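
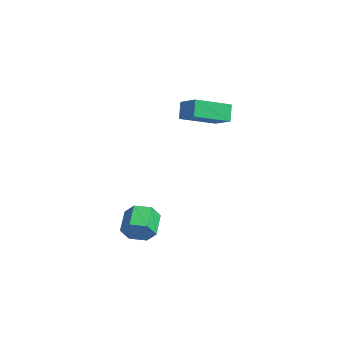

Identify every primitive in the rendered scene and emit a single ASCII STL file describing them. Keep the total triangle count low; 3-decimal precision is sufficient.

solid 
facet normal 0.714 -0.481 -0.509
outer loop
vertex 2.956 -2.436 -2.47
vertex 2.517 -3.182 -2.381
vertex 2.371 -2.67 -3.07
endloop
endfacet
facet normal 0.195 0.835 -0.515
outer loop
vertex 2.956 -2.436 -2.47
vertex 2.371 -2.67 -3.07
vertex 1.943 -1.753 -1.747
endloop
endfacet
facet normal 0.195 0.835 -0.515
outer loop
vertex 1.943 -1.753 -1.747
vertex 2.371 -2.67 -3.07
vertex 1.358 -1.987 -2.347
endloop
endfacet
facet normal -0.714 0.482 0.508
outer loop
vertex 1.943 -1.753 -1.747
vertex 1.358 -1.987 -2.347
vertex 1.503 -2.498 -1.659
endloop
endfacet
facet normal 0.714 -0.481 -0.509
outer loop
vertex 2.371 -2.67 -3.07
vertex 2.517 -3.182 -2.381
vertex 1.932 -3.416 -2.981
endloop
endfacet
facet normal -0.486 0.184 -0.854
outer loop
vertex 2.371 -2.67 -3.07
vertex 1.932 -3.416 -2.981
vertex 1.358 -1.987 -2.347
endloop
endfacet
facet normal -0.484 0.185 -0.855
outer loop
vertex 1.358 -1.987 -2.347
vertex 1.932 -3.416 -2.981
vertex 0.918 -2.732 -2.259
endloop
endfacet
facet normal -0.714 0.482 0.508
outer loop
vertex 1.358 -1.987 -2.347
vertex 0.918 -2.732 -2.259
vertex 1.503 -2.498 -1.659
endloop
endfacet
facet normal 0.714 -0.482 -0.508
outer loop
vertex 1.932 -3.416 -2.981
vertex 2.517 -3.182 -2.381
vertex 2.077 -3.927 -2.293
endloop
endfacet
facet normal -0.680 -0.650 -0.339
outer loop
vertex 1.932 -3.416 -2.981
vertex 2.077 -3.927 -2.293
vertex 0.918 -2.732 -2.259
endloop
endfacet
facet normal -0.680 -0.650 -0.339
outer loop
vertex 0.918 -2.732 -2.259
vertex 2.077 -3.927 -2.293
vertex 1.064 -3.244 -1.57
endloop
endfacet
facet normal -0.714 0.481 0.509
outer loop
vertex 0.918 -2.732 -2.259
vertex 1.064 -3.244 -1.57
vertex 1.503 -2.498 -1.659
endloop
endfacet
facet normal 0.714 -0.482 -0.508
outer loop
vertex 2.077 -3.927 -2.293
vertex 2.517 -3.182 -2.381
vertex 2.662 -3.693 -1.693
endloop
endfacet
facet normal -0.195 -0.835 0.515
outer loop
vertex 2.077 -3.927 -2.293
vertex 2.662 -3.693 -1.693
vertex 1.064 -3.244 -1.57
endloop
endfacet
facet normal -0.195 -0.835 0.515
outer loop
vertex 1.064 -3.244 -1.57
vertex 2.662 -3.693 -1.693
vertex 1.649 -3.01 -0.97
endloop
endfacet
facet normal -0.714 0.481 0.509
outer loop
vertex 1.064 -3.244 -1.57
vertex 1.649 -3.01 -0.97
vertex 1.503 -2.498 -1.659
endloop
endfacet
facet normal 0.714 -0.482 -0.508
outer loop
vertex 2.662 -3.693 -1.693
vertex 2.517 -3.182 -2.381
vertex 3.102 -2.948 -1.781
endloop
endfacet
facet normal 0.485 -0.185 0.855
outer loop
vertex 2.662 -3.693 -1.693
vertex 3.102 -2.948 -1.781
vertex 1.649 -3.01 -0.97
endloop
endfacet
facet normal 0.485 -0.183 0.855
outer loop
vertex 1.649 -3.01 -0.97
vertex 3.102 -2.948 -1.781
vertex 2.088 -2.264 -1.059
endloop
endfacet
facet normal -0.714 0.481 0.509
outer loop
vertex 1.649 -3.01 -0.97
vertex 2.088 -2.264 -1.059
vertex 1.503 -2.498 -1.659
endloop
endfacet
facet normal 0.714 -0.481 -0.509
outer loop
vertex 3.102 -2.948 -1.781
vertex 2.517 -3.182 -2.381
vertex 2.956 -2.436 -2.47
endloop
endfacet
facet normal 0.680 0.650 0.339
outer loop
vertex 3.102 -2.948 -1.781
vertex 2.956 -2.436 -2.47
vertex 2.088 -2.264 -1.059
endloop
endfacet
facet normal 0.680 0.650 0.339
outer loop
vertex 2.088 -2.264 -1.059
vertex 2.956 -2.436 -2.47
vertex 1.943 -1.753 -1.747
endloop
endfacet
facet normal -0.714 0.482 0.508
outer loop
vertex 2.088 -2.264 -1.059
vertex 1.943 -1.753 -1.747
vertex 1.503 -2.498 -1.659
endloop
endfacet
facet normal -0.424 0.266 0.866
outer loop
vertex 0.403 0.803 5.029
vertex 0.304 2.832 4.356
vertex -0.782 0.576 4.519
endloop
endfacet
facet normal 0.046 -0.948 0.315
outer loop
vertex -0.324 0.288 3.584
vertex 0.403 0.803 5.029
vertex -0.782 0.576 4.519
endloop
endfacet
facet normal -0.424 0.267 0.865
outer loop
vertex -0.782 0.576 4.519
vertex 0.304 2.832 4.356
vertex -0.881 2.605 3.845
endloop
endfacet
facet normal -0.904 -0.174 -0.390
outer loop
vertex -0.881 2.605 3.845
vertex -0.324 0.288 3.584
vertex -0.782 0.576 4.519
endloop
endfacet
facet normal 0.904 0.173 0.390
outer loop
vertex 0.403 0.803 5.029
vertex 0.762 2.544 3.421
vertex 0.304 2.832 4.356
endloop
endfacet
facet normal 0.046 -0.948 0.315
outer loop
vertex 0.861 0.515 4.095
vertex 0.403 0.803 5.029
vertex -0.324 0.288 3.584
endloop
endfacet
facet normal 0.904 0.174 0.390
outer loop
vertex 0.861 0.515 4.095
vertex 0.762 2.544 3.421
vertex 0.403 0.803 5.029
endloop
endfacet
facet normal -0.046 0.948 -0.315
outer loop
vertex 0.304 2.832 4.356
vertex 0.762 2.544 3.421
vertex -0.881 2.605 3.845
endloop
endfacet
facet normal -0.904 -0.173 -0.390
outer loop
vertex -0.423 2.317 2.911
vertex -0.324 0.288 3.584
vertex -0.881 2.605 3.845
endloop
endfacet
facet normal -0.046 0.948 -0.315
outer loop
vertex -0.881 2.605 3.845
vertex 0.762 2.544 3.421
vertex -0.423 2.317 2.911
endloop
endfacet
facet normal 0.424 -0.266 -0.865
outer loop
vertex -0.423 2.317 2.911
vertex 0.861 0.515 4.095
vertex -0.324 0.288 3.584
endloop
endfacet
facet normal 0.424 -0.267 -0.866
outer loop
vertex 0.762 2.544 3.421
vertex 0.861 0.515 4.095
vertex -0.423 2.317 2.911
endloop
endfacet

endsolid


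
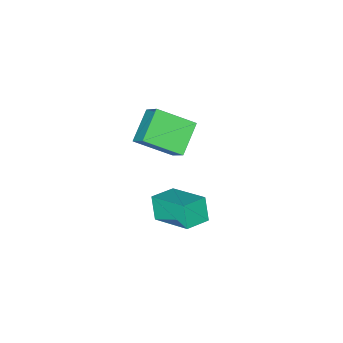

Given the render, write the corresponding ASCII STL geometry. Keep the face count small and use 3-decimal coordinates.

solid 
facet normal -0.976 0.055 -0.212
outer loop
vertex 0.381 0.459 1.533
vertex 0.297 2.431 2.434
vertex 0.653 0.979 0.418
endloop
endfacet
facet normal 0.039 -0.909 -0.415
outer loop
vertex 1.883 0.909 0.686
vertex 0.381 0.459 1.533
vertex 0.653 0.979 0.418
endloop
endfacet
facet normal -0.975 0.056 -0.213
outer loop
vertex 0.653 0.979 0.418
vertex 0.297 2.431 2.434
vertex 0.57 2.952 1.32
endloop
endfacet
facet normal 0.216 0.413 -0.884
outer loop
vertex 0.57 2.952 1.32
vertex 1.883 0.909 0.686
vertex 0.653 0.979 0.418
endloop
endfacet
facet normal -0.216 -0.413 0.885
outer loop
vertex 0.381 0.459 1.533
vertex 1.527 2.361 2.702
vertex 0.297 2.431 2.434
endloop
endfacet
facet normal 0.038 -0.909 -0.416
outer loop
vertex 1.61 0.388 1.8
vertex 0.381 0.459 1.533
vertex 1.883 0.909 0.686
endloop
endfacet
facet normal -0.216 -0.413 0.885
outer loop
vertex 1.61 0.388 1.8
vertex 1.527 2.361 2.702
vertex 0.381 0.459 1.533
endloop
endfacet
facet normal -0.039 0.909 0.416
outer loop
vertex 0.297 2.431 2.434
vertex 1.527 2.361 2.702
vertex 0.57 2.952 1.32
endloop
endfacet
facet normal 0.216 0.413 -0.885
outer loop
vertex 1.799 2.881 1.587
vertex 1.883 0.909 0.686
vertex 0.57 2.952 1.32
endloop
endfacet
facet normal -0.038 0.909 0.415
outer loop
vertex 0.57 2.952 1.32
vertex 1.527 2.361 2.702
vertex 1.799 2.881 1.587
endloop
endfacet
facet normal 0.975 -0.056 0.213
outer loop
vertex 1.799 2.881 1.587
vertex 1.61 0.388 1.8
vertex 1.883 0.909 0.686
endloop
endfacet
facet normal 0.976 -0.056 0.212
outer loop
vertex 1.527 2.361 2.702
vertex 1.61 0.388 1.8
vertex 1.799 2.881 1.587
endloop
endfacet
facet normal -0.601 0.648 -0.468
outer loop
vertex -3.676 -2.28 1.409
vertex -2.232 -1.659 0.414
vertex -3.962 -3.307 0.354
endloop
endfacet
facet normal -0.776 -0.333 0.535
outer loop
vertex -2.688 -4.681 1.346
vertex -3.676 -2.28 1.409
vertex -3.962 -3.307 0.354
endloop
endfacet
facet normal -0.601 0.648 -0.468
outer loop
vertex -3.962 -3.307 0.354
vertex -2.232 -1.659 0.414
vertex -2.518 -2.686 -0.641
endloop
endfacet
facet normal -0.190 -0.685 -0.704
outer loop
vertex -2.518 -2.686 -0.641
vertex -2.688 -4.681 1.346
vertex -3.962 -3.307 0.354
endloop
endfacet
facet normal 0.190 0.685 0.704
outer loop
vertex -3.676 -2.28 1.409
vertex -0.958 -3.033 1.406
vertex -2.232 -1.659 0.414
endloop
endfacet
facet normal -0.776 -0.333 0.535
outer loop
vertex -2.402 -3.654 2.401
vertex -3.676 -2.28 1.409
vertex -2.688 -4.681 1.346
endloop
endfacet
facet normal 0.190 0.685 0.704
outer loop
vertex -2.402 -3.654 2.401
vertex -0.958 -3.033 1.406
vertex -3.676 -2.28 1.409
endloop
endfacet
facet normal 0.776 0.333 -0.535
outer loop
vertex -2.232 -1.659 0.414
vertex -0.958 -3.033 1.406
vertex -2.518 -2.686 -0.641
endloop
endfacet
facet normal -0.190 -0.685 -0.704
outer loop
vertex -1.244 -4.06 0.351
vertex -2.688 -4.681 1.346
vertex -2.518 -2.686 -0.641
endloop
endfacet
facet normal 0.776 0.333 -0.535
outer loop
vertex -2.518 -2.686 -0.641
vertex -0.958 -3.033 1.406
vertex -1.244 -4.06 0.351
endloop
endfacet
facet normal 0.601 -0.648 0.468
outer loop
vertex -1.244 -4.06 0.351
vertex -2.402 -3.654 2.401
vertex -2.688 -4.681 1.346
endloop
endfacet
facet normal 0.601 -0.648 0.468
outer loop
vertex -0.958 -3.033 1.406
vertex -2.402 -3.654 2.401
vertex -1.244 -4.06 0.351
endloop
endfacet

endsolid


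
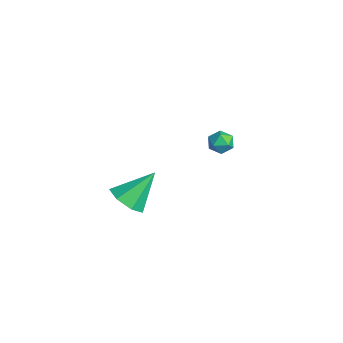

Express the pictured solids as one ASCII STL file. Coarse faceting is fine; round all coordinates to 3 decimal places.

solid 
facet normal 0.053 -0.700 -0.712
outer loop
vertex 3.657 -4.316 1.241
vertex 2.73 -4.206 1.064
vertex 3.466 -3.751 0.671
endloop
endfacet
facet normal 0.864 0.471 0.177
outer loop
vertex 3.657 -4.316 1.241
vertex 3.466 -3.751 0.671
vertex 2.63 -2.874 2.416
endloop
endfacet
facet normal 0.053 -0.700 -0.712
outer loop
vertex 3.466 -3.751 0.671
vertex 2.73 -4.206 1.064
vertex 2.72 -3.529 0.397
endloop
endfacet
facet normal 0.365 0.890 -0.273
outer loop
vertex 3.466 -3.751 0.671
vertex 2.72 -3.529 0.397
vertex 2.63 -2.874 2.416
endloop
endfacet
facet normal 0.052 -0.701 -0.712
outer loop
vertex 2.72 -3.529 0.397
vertex 2.73 -4.206 1.064
vertex 1.982 -3.816 0.626
endloop
endfacet
facet normal -0.425 0.855 -0.296
outer loop
vertex 2.72 -3.529 0.397
vertex 1.982 -3.816 0.626
vertex 2.63 -2.874 2.416
endloop
endfacet
facet normal 0.052 -0.700 -0.712
outer loop
vertex 1.982 -3.816 0.626
vertex 2.73 -4.206 1.064
vertex 1.807 -4.397 1.184
endloop
endfacet
facet normal -0.911 0.393 0.123
outer loop
vertex 1.982 -3.816 0.626
vertex 1.807 -4.397 1.184
vertex 2.63 -2.874 2.416
endloop
endfacet
facet normal 0.053 -0.701 -0.711
outer loop
vertex 1.807 -4.397 1.184
vertex 2.73 -4.206 1.064
vertex 2.327 -4.833 1.652
endloop
endfacet
facet normal -0.727 -0.149 0.670
outer loop
vertex 1.807 -4.397 1.184
vertex 2.327 -4.833 1.652
vertex 2.63 -2.874 2.416
endloop
endfacet
facet normal 0.052 -0.701 -0.711
outer loop
vertex 2.327 -4.833 1.652
vertex 2.73 -4.206 1.064
vertex 3.15 -4.797 1.677
endloop
endfacet
facet normal -0.012 -0.362 0.932
outer loop
vertex 2.327 -4.833 1.652
vertex 3.15 -4.797 1.677
vertex 2.63 -2.874 2.416
endloop
endfacet
facet normal 0.053 -0.701 -0.712
outer loop
vertex 3.15 -4.797 1.677
vertex 2.73 -4.206 1.064
vertex 3.657 -4.316 1.241
endloop
endfacet
facet normal 0.695 -0.086 0.714
outer loop
vertex 3.15 -4.797 1.677
vertex 3.657 -4.316 1.241
vertex 2.63 -2.874 2.416
endloop
endfacet
facet normal 0.023 0.996 -0.085
outer loop
vertex -1.517 2.494 -0.826
vertex -2.203 2.519 -0.718
vertex -1.765 2.555 -0.18
endloop
endfacet
facet normal 0.640 0.748 0.175
outer loop
vertex -1.517 2.494 -0.826
vertex -1.765 2.555 -0.18
vertex -1.232 2.129 -0.309
endloop
endfacet
facet normal 0.910 0.288 -0.298
outer loop
vertex -1.517 2.494 -0.826
vertex -1.232 2.129 -0.309
vertex -1.34 1.831 -0.926
endloop
endfacet
facet normal 0.460 0.251 -0.852
outer loop
vertex -1.517 2.494 -0.826
vertex -1.34 1.831 -0.926
vertex -1.94 2.071 -1.179
endloop
endfacet
facet normal -0.088 0.689 -0.720
outer loop
vertex -1.517 2.494 -0.826
vertex -1.94 2.071 -1.179
vertex -2.203 2.519 -0.718
endloop
endfacet
facet normal 0.499 0.390 0.774
outer loop
vertex -1.232 2.129 -0.309
vertex -1.765 2.555 -0.18
vertex -1.74 1.929 0.119
endloop
endfacet
facet normal -0.501 0.789 0.355
outer loop
vertex -1.765 2.555 -0.18
vertex -2.203 2.519 -0.718
vertex -2.34 2.169 -0.134
endloop
endfacet
facet normal -0.681 0.292 -0.672
outer loop
vertex -2.203 2.519 -0.718
vertex -1.94 2.071 -1.179
vertex -2.448 1.871 -0.751
endloop
endfacet
facet normal 0.208 -0.415 -0.886
outer loop
vertex -1.94 2.071 -1.179
vertex -1.34 1.831 -0.926
vertex -1.915 1.445 -0.88
endloop
endfacet
facet normal 0.935 -0.354 0.007
outer loop
vertex -1.34 1.831 -0.926
vertex -1.232 2.129 -0.309
vertex -1.477 1.481 -0.342
endloop
endfacet
facet normal -0.460 -0.251 0.852
outer loop
vertex -2.163 1.506 -0.234
vertex -1.74 1.929 0.119
vertex -2.34 2.169 -0.134
endloop
endfacet
facet normal -0.910 -0.288 0.298
outer loop
vertex -2.163 1.506 -0.234
vertex -2.34 2.169 -0.134
vertex -2.448 1.871 -0.751
endloop
endfacet
facet normal -0.640 -0.748 -0.175
outer loop
vertex -2.163 1.506 -0.234
vertex -2.448 1.871 -0.751
vertex -1.915 1.445 -0.88
endloop
endfacet
facet normal -0.023 -0.996 0.085
outer loop
vertex -2.163 1.506 -0.234
vertex -1.915 1.445 -0.88
vertex -1.477 1.481 -0.342
endloop
endfacet
facet normal 0.088 -0.689 0.720
outer loop
vertex -2.163 1.506 -0.234
vertex -1.477 1.481 -0.342
vertex -1.74 1.929 0.119
endloop
endfacet
facet normal -0.208 0.415 0.886
outer loop
vertex -2.34 2.169 -0.134
vertex -1.74 1.929 0.119
vertex -1.765 2.555 -0.18
endloop
endfacet
facet normal -0.935 0.354 -0.007
outer loop
vertex -2.448 1.871 -0.751
vertex -2.34 2.169 -0.134
vertex -2.203 2.519 -0.718
endloop
endfacet
facet normal -0.499 -0.390 -0.774
outer loop
vertex -1.915 1.445 -0.88
vertex -2.448 1.871 -0.751
vertex -1.94 2.071 -1.179
endloop
endfacet
facet normal 0.501 -0.789 -0.355
outer loop
vertex -1.477 1.481 -0.342
vertex -1.915 1.445 -0.88
vertex -1.34 1.831 -0.926
endloop
endfacet
facet normal 0.681 -0.292 0.672
outer loop
vertex -1.74 1.929 0.119
vertex -1.477 1.481 -0.342
vertex -1.232 2.129 -0.309
endloop
endfacet

endsolid


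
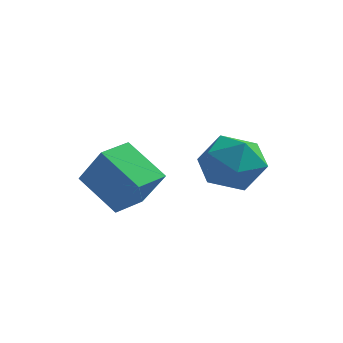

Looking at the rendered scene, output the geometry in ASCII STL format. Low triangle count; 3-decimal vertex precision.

solid 
facet normal -0.542 0.201 -0.816
outer loop
vertex -5.052 0.363 2.411
vertex -4.679 1.524 2.449
vertex -3.667 -0.049 1.389
endloop
endfacet
facet normal -0.306 -0.952 -0.031
outer loop
vertex -2.761 -0.384 2.751
vertex -5.052 0.363 2.411
vertex -3.667 -0.049 1.389
endloop
endfacet
facet normal -0.543 0.200 -0.816
outer loop
vertex -3.667 -0.049 1.389
vertex -4.679 1.524 2.449
vertex -3.294 1.112 1.426
endloop
endfacet
facet normal 0.782 -0.233 -0.578
outer loop
vertex -3.294 1.112 1.426
vertex -2.761 -0.384 2.751
vertex -3.667 -0.049 1.389
endloop
endfacet
facet normal -0.782 0.232 0.578
outer loop
vertex -5.052 0.363 2.411
vertex -3.773 1.189 3.811
vertex -4.679 1.524 2.449
endloop
endfacet
facet normal -0.306 -0.952 -0.031
outer loop
vertex -4.146 0.028 3.774
vertex -5.052 0.363 2.411
vertex -2.761 -0.384 2.751
endloop
endfacet
facet normal -0.783 0.233 0.577
outer loop
vertex -4.146 0.028 3.774
vertex -3.773 1.189 3.811
vertex -5.052 0.363 2.411
endloop
endfacet
facet normal 0.306 0.952 0.031
outer loop
vertex -4.679 1.524 2.449
vertex -3.773 1.189 3.811
vertex -3.294 1.112 1.426
endloop
endfacet
facet normal 0.783 -0.233 -0.577
outer loop
vertex -2.388 0.777 2.789
vertex -2.761 -0.384 2.751
vertex -3.294 1.112 1.426
endloop
endfacet
facet normal 0.306 0.952 0.031
outer loop
vertex -3.294 1.112 1.426
vertex -3.773 1.189 3.811
vertex -2.388 0.777 2.789
endloop
endfacet
facet normal 0.543 -0.201 0.816
outer loop
vertex -2.388 0.777 2.789
vertex -4.146 0.028 3.774
vertex -2.761 -0.384 2.751
endloop
endfacet
facet normal 0.542 -0.200 0.816
outer loop
vertex -3.773 1.189 3.811
vertex -4.146 0.028 3.774
vertex -2.388 0.777 2.789
endloop
endfacet
facet normal -0.784 -0.621 0.026
outer loop
vertex -2.52 3.678 2.316
vertex -1.85 2.81 1.78
vertex -1.877 2.895 2.996
endloop
endfacet
facet normal -0.803 -0.162 0.573
outer loop
vertex -2.52 3.678 2.316
vertex -1.877 2.895 2.996
vertex -1.906 4.079 3.291
endloop
endfacet
facet normal -0.811 0.500 0.305
outer loop
vertex -2.52 3.678 2.316
vertex -1.906 4.079 3.291
vertex -1.897 4.725 2.256
endloop
endfacet
facet normal -0.795 0.450 -0.407
outer loop
vertex -2.52 3.678 2.316
vertex -1.897 4.725 2.256
vertex -1.863 3.941 1.323
endloop
endfacet
facet normal -0.778 -0.243 -0.579
outer loop
vertex -2.52 3.678 2.316
vertex -1.863 3.941 1.323
vertex -1.85 2.81 1.78
endloop
endfacet
facet normal -0.202 -0.241 0.949
outer loop
vertex -1.906 4.079 3.291
vertex -1.877 2.895 2.996
vertex -0.857 3.459 3.357
endloop
endfacet
facet normal -0.170 -0.983 0.065
outer loop
vertex -1.877 2.895 2.996
vertex -1.85 2.81 1.78
vertex -0.823 2.675 2.424
endloop
endfacet
facet normal -0.162 -0.371 -0.914
outer loop
vertex -1.85 2.81 1.78
vertex -1.863 3.941 1.323
vertex -0.814 3.321 1.389
endloop
endfacet
facet normal -0.189 0.748 -0.636
outer loop
vertex -1.863 3.941 1.323
vertex -1.897 4.725 2.256
vertex -0.843 4.505 1.684
endloop
endfacet
facet normal -0.214 0.829 0.516
outer loop
vertex -1.897 4.725 2.256
vertex -1.906 4.079 3.291
vertex -0.87 4.59 2.9
endloop
endfacet
facet normal 0.795 -0.450 0.407
outer loop
vertex -0.2 3.722 2.364
vertex -0.857 3.459 3.357
vertex -0.823 2.675 2.424
endloop
endfacet
facet normal 0.811 -0.500 -0.305
outer loop
vertex -0.2 3.722 2.364
vertex -0.823 2.675 2.424
vertex -0.814 3.321 1.389
endloop
endfacet
facet normal 0.803 0.162 -0.573
outer loop
vertex -0.2 3.722 2.364
vertex -0.814 3.321 1.389
vertex -0.843 4.505 1.684
endloop
endfacet
facet normal 0.784 0.621 -0.026
outer loop
vertex -0.2 3.722 2.364
vertex -0.843 4.505 1.684
vertex -0.87 4.59 2.9
endloop
endfacet
facet normal 0.778 0.243 0.579
outer loop
vertex -0.2 3.722 2.364
vertex -0.87 4.59 2.9
vertex -0.857 3.459 3.357
endloop
endfacet
facet normal 0.189 -0.748 0.636
outer loop
vertex -0.823 2.675 2.424
vertex -0.857 3.459 3.357
vertex -1.877 2.895 2.996
endloop
endfacet
facet normal 0.214 -0.829 -0.516
outer loop
vertex -0.814 3.321 1.389
vertex -0.823 2.675 2.424
vertex -1.85 2.81 1.78
endloop
endfacet
facet normal 0.202 0.241 -0.949
outer loop
vertex -0.843 4.505 1.684
vertex -0.814 3.321 1.389
vertex -1.863 3.941 1.323
endloop
endfacet
facet normal 0.170 0.983 -0.065
outer loop
vertex -0.87 4.59 2.9
vertex -0.843 4.505 1.684
vertex -1.897 4.725 2.256
endloop
endfacet
facet normal 0.162 0.371 0.914
outer loop
vertex -0.857 3.459 3.357
vertex -0.87 4.59 2.9
vertex -1.906 4.079 3.291
endloop
endfacet

endsolid


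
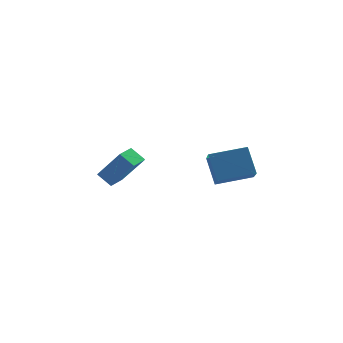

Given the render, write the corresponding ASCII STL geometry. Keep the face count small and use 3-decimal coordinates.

solid 
facet normal -0.322 0.435 0.841
outer loop
vertex 2.832 -2.705 3.251
vertex 4.598 -2.108 3.618
vertex 2.494 -1.118 2.301
endloop
endfacet
facet normal -0.930 -0.314 -0.193
outer loop
vertex 3.022 -1.832 0.922
vertex 2.832 -2.705 3.251
vertex 2.494 -1.118 2.301
endloop
endfacet
facet normal -0.322 0.435 0.841
outer loop
vertex 2.494 -1.118 2.301
vertex 4.598 -2.108 3.618
vertex 4.26 -0.522 2.668
endloop
endfacet
facet normal -0.180 0.844 -0.506
outer loop
vertex 4.26 -0.522 2.668
vertex 3.022 -1.832 0.922
vertex 2.494 -1.118 2.301
endloop
endfacet
facet normal 0.180 -0.844 0.506
outer loop
vertex 2.832 -2.705 3.251
vertex 5.126 -2.822 2.239
vertex 4.598 -2.108 3.618
endloop
endfacet
facet normal -0.929 -0.314 -0.194
outer loop
vertex 3.36 -3.418 1.872
vertex 2.832 -2.705 3.251
vertex 3.022 -1.832 0.922
endloop
endfacet
facet normal 0.180 -0.844 0.505
outer loop
vertex 3.36 -3.418 1.872
vertex 5.126 -2.822 2.239
vertex 2.832 -2.705 3.251
endloop
endfacet
facet normal 0.930 0.314 0.193
outer loop
vertex 4.598 -2.108 3.618
vertex 5.126 -2.822 2.239
vertex 4.26 -0.522 2.668
endloop
endfacet
facet normal -0.180 0.844 -0.505
outer loop
vertex 4.788 -1.235 1.289
vertex 3.022 -1.832 0.922
vertex 4.26 -0.522 2.668
endloop
endfacet
facet normal 0.930 0.314 0.194
outer loop
vertex 4.26 -0.522 2.668
vertex 5.126 -2.822 2.239
vertex 4.788 -1.235 1.289
endloop
endfacet
facet normal 0.322 -0.435 -0.841
outer loop
vertex 4.788 -1.235 1.289
vertex 3.36 -3.418 1.872
vertex 3.022 -1.832 0.922
endloop
endfacet
facet normal 0.322 -0.435 -0.841
outer loop
vertex 5.126 -2.822 2.239
vertex 3.36 -3.418 1.872
vertex 4.788 -1.235 1.289
endloop
endfacet
facet normal -0.742 0.248 0.624
outer loop
vertex -1.583 -1.658 2.509
vertex -1.235 -0.689 2.538
vertex -2.812 -1.168 0.853
endloop
endfacet
facet normal -0.338 -0.941 -0.028
outer loop
vertex -2.085 -1.411 0.242
vertex -1.583 -1.658 2.509
vertex -2.812 -1.168 0.853
endloop
endfacet
facet normal -0.742 0.248 0.624
outer loop
vertex -2.812 -1.168 0.853
vertex -1.235 -0.689 2.538
vertex -2.464 -0.199 0.882
endloop
endfacet
facet normal -0.579 0.231 -0.781
outer loop
vertex -2.464 -0.199 0.882
vertex -2.085 -1.411 0.242
vertex -2.812 -1.168 0.853
endloop
endfacet
facet normal 0.579 -0.231 0.781
outer loop
vertex -1.583 -1.658 2.509
vertex -0.508 -0.932 1.927
vertex -1.235 -0.689 2.538
endloop
endfacet
facet normal -0.338 -0.941 -0.028
outer loop
vertex -0.856 -1.901 1.898
vertex -1.583 -1.658 2.509
vertex -2.085 -1.411 0.242
endloop
endfacet
facet normal 0.579 -0.231 0.781
outer loop
vertex -0.856 -1.901 1.898
vertex -0.508 -0.932 1.927
vertex -1.583 -1.658 2.509
endloop
endfacet
facet normal 0.338 0.941 0.028
outer loop
vertex -1.235 -0.689 2.538
vertex -0.508 -0.932 1.927
vertex -2.464 -0.199 0.882
endloop
endfacet
facet normal -0.579 0.231 -0.781
outer loop
vertex -1.737 -0.442 0.271
vertex -2.085 -1.411 0.242
vertex -2.464 -0.199 0.882
endloop
endfacet
facet normal 0.338 0.941 0.028
outer loop
vertex -2.464 -0.199 0.882
vertex -0.508 -0.932 1.927
vertex -1.737 -0.442 0.271
endloop
endfacet
facet normal 0.742 -0.248 -0.624
outer loop
vertex -1.737 -0.442 0.271
vertex -0.856 -1.901 1.898
vertex -2.085 -1.411 0.242
endloop
endfacet
facet normal 0.742 -0.248 -0.624
outer loop
vertex -0.508 -0.932 1.927
vertex -0.856 -1.901 1.898
vertex -1.737 -0.442 0.271
endloop
endfacet

endsolid


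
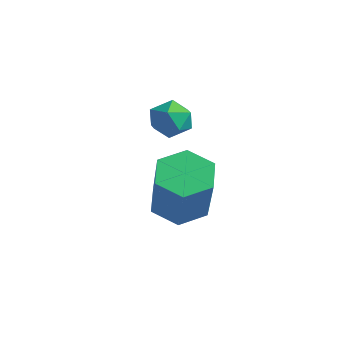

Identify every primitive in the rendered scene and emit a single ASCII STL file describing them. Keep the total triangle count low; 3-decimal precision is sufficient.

solid 
facet normal -0.493 0.284 -0.822
outer loop
vertex -0.097 -3.243 -1.837
vertex -0.672 -2.758 -1.325
vertex 0.087 -2.373 -1.647
endloop
endfacet
facet normal 0.846 -0.064 -0.529
outer loop
vertex -0.097 -3.243 -1.837
vertex 0.087 -2.373 -1.647
vertex 0.987 -3.867 -0.026
endloop
endfacet
facet normal 0.846 -0.064 -0.529
outer loop
vertex 0.987 -3.867 -0.026
vertex 0.087 -2.373 -1.647
vertex 1.171 -2.997 0.164
endloop
endfacet
facet normal 0.492 -0.284 0.823
outer loop
vertex 0.987 -3.867 -0.026
vertex 1.171 -2.997 0.164
vertex 0.412 -3.382 0.485
endloop
endfacet
facet normal -0.493 0.284 -0.823
outer loop
vertex 0.087 -2.373 -1.647
vertex -0.672 -2.758 -1.325
vertex -0.488 -1.887 -1.135
endloop
endfacet
facet normal 0.599 0.797 -0.084
outer loop
vertex 0.087 -2.373 -1.647
vertex -0.488 -1.887 -1.135
vertex 1.171 -2.997 0.164
endloop
endfacet
facet normal 0.599 0.797 -0.084
outer loop
vertex 1.171 -2.997 0.164
vertex -0.488 -1.887 -1.135
vertex 0.596 -2.511 0.675
endloop
endfacet
facet normal 0.492 -0.283 0.823
outer loop
vertex 1.171 -2.997 0.164
vertex 0.596 -2.511 0.675
vertex 0.412 -3.382 0.485
endloop
endfacet
facet normal -0.492 0.284 -0.823
outer loop
vertex -0.488 -1.887 -1.135
vertex -0.672 -2.758 -1.325
vertex -1.247 -2.273 -0.814
endloop
endfacet
facet normal -0.249 0.860 0.446
outer loop
vertex -0.488 -1.887 -1.135
vertex -1.247 -2.273 -0.814
vertex 0.596 -2.511 0.675
endloop
endfacet
facet normal -0.249 0.860 0.445
outer loop
vertex 0.596 -2.511 0.675
vertex -1.247 -2.273 -0.814
vertex -0.163 -2.897 0.997
endloop
endfacet
facet normal 0.493 -0.284 0.822
outer loop
vertex 0.596 -2.511 0.675
vertex -0.163 -2.897 0.997
vertex 0.412 -3.382 0.485
endloop
endfacet
facet normal -0.492 0.284 -0.823
outer loop
vertex -1.247 -2.273 -0.814
vertex -0.672 -2.758 -1.325
vertex -1.431 -3.143 -1.004
endloop
endfacet
facet normal -0.846 0.064 0.529
outer loop
vertex -1.247 -2.273 -0.814
vertex -1.431 -3.143 -1.004
vertex -0.163 -2.897 0.997
endloop
endfacet
facet normal -0.846 0.064 0.529
outer loop
vertex -0.163 -2.897 0.997
vertex -1.431 -3.143 -1.004
vertex -0.347 -3.767 0.807
endloop
endfacet
facet normal 0.493 -0.284 0.822
outer loop
vertex -0.163 -2.897 0.997
vertex -0.347 -3.767 0.807
vertex 0.412 -3.382 0.485
endloop
endfacet
facet normal -0.492 0.283 -0.823
outer loop
vertex -1.431 -3.143 -1.004
vertex -0.672 -2.758 -1.325
vertex -0.856 -3.629 -1.515
endloop
endfacet
facet normal -0.599 -0.797 0.084
outer loop
vertex -1.431 -3.143 -1.004
vertex -0.856 -3.629 -1.515
vertex -0.347 -3.767 0.807
endloop
endfacet
facet normal -0.599 -0.797 0.084
outer loop
vertex -0.347 -3.767 0.807
vertex -0.856 -3.629 -1.515
vertex 0.228 -4.253 0.295
endloop
endfacet
facet normal 0.493 -0.284 0.823
outer loop
vertex -0.347 -3.767 0.807
vertex 0.228 -4.253 0.295
vertex 0.412 -3.382 0.485
endloop
endfacet
facet normal -0.493 0.284 -0.822
outer loop
vertex -0.856 -3.629 -1.515
vertex -0.672 -2.758 -1.325
vertex -0.097 -3.243 -1.837
endloop
endfacet
facet normal 0.249 -0.860 -0.445
outer loop
vertex -0.856 -3.629 -1.515
vertex -0.097 -3.243 -1.837
vertex 0.228 -4.253 0.295
endloop
endfacet
facet normal 0.249 -0.860 -0.445
outer loop
vertex 0.228 -4.253 0.295
vertex -0.097 -3.243 -1.837
vertex 0.987 -3.867 -0.026
endloop
endfacet
facet normal 0.492 -0.284 0.823
outer loop
vertex 0.228 -4.253 0.295
vertex 0.987 -3.867 -0.026
vertex 0.412 -3.382 0.485
endloop
endfacet
facet normal -0.668 0.733 -0.127
outer loop
vertex -3.213 -1.12 0.21
vertex -3.54 -1.306 0.855
vertex -2.988 -0.804 0.848
endloop
endfacet
facet normal -0.045 0.901 -0.431
outer loop
vertex -3.213 -1.12 0.21
vertex -2.988 -0.804 0.848
vertex -2.485 -1.021 0.341
endloop
endfacet
facet normal 0.110 0.396 -0.912
outer loop
vertex -3.213 -1.12 0.21
vertex -2.485 -1.021 0.341
vertex -2.726 -1.658 0.035
endloop
endfacet
facet normal -0.418 -0.084 -0.904
outer loop
vertex -3.213 -1.12 0.21
vertex -2.726 -1.658 0.035
vertex -3.378 -1.834 0.353
endloop
endfacet
facet normal -0.899 0.124 -0.420
outer loop
vertex -3.213 -1.12 0.21
vertex -3.378 -1.834 0.353
vertex -3.54 -1.306 0.855
endloop
endfacet
facet normal 0.458 0.886 0.075
outer loop
vertex -2.485 -1.021 0.341
vertex -2.988 -0.804 0.848
vertex -2.362 -1.146 1.067
endloop
endfacet
facet normal -0.551 0.614 0.565
outer loop
vertex -2.988 -0.804 0.848
vertex -3.54 -1.306 0.855
vertex -3.014 -1.322 1.385
endloop
endfacet
facet normal -0.924 -0.371 0.093
outer loop
vertex -3.54 -1.306 0.855
vertex -3.378 -1.834 0.353
vertex -3.255 -1.959 1.079
endloop
endfacet
facet normal -0.146 -0.709 -0.691
outer loop
vertex -3.378 -1.834 0.353
vertex -2.726 -1.658 0.035
vertex -2.752 -2.176 0.572
endloop
endfacet
facet normal 0.709 0.069 -0.702
outer loop
vertex -2.726 -1.658 0.035
vertex -2.485 -1.021 0.341
vertex -2.2 -1.674 0.565
endloop
endfacet
facet normal 0.418 0.084 0.904
outer loop
vertex -2.527 -1.86 1.21
vertex -2.362 -1.146 1.067
vertex -3.014 -1.322 1.385
endloop
endfacet
facet normal -0.110 -0.396 0.912
outer loop
vertex -2.527 -1.86 1.21
vertex -3.014 -1.322 1.385
vertex -3.255 -1.959 1.079
endloop
endfacet
facet normal 0.045 -0.901 0.431
outer loop
vertex -2.527 -1.86 1.21
vertex -3.255 -1.959 1.079
vertex -2.752 -2.176 0.572
endloop
endfacet
facet normal 0.668 -0.733 0.127
outer loop
vertex -2.527 -1.86 1.21
vertex -2.752 -2.176 0.572
vertex -2.2 -1.674 0.565
endloop
endfacet
facet normal 0.899 -0.124 0.420
outer loop
vertex -2.527 -1.86 1.21
vertex -2.2 -1.674 0.565
vertex -2.362 -1.146 1.067
endloop
endfacet
facet normal 0.146 0.709 0.691
outer loop
vertex -3.014 -1.322 1.385
vertex -2.362 -1.146 1.067
vertex -2.988 -0.804 0.848
endloop
endfacet
facet normal -0.709 -0.069 0.702
outer loop
vertex -3.255 -1.959 1.079
vertex -3.014 -1.322 1.385
vertex -3.54 -1.306 0.855
endloop
endfacet
facet normal -0.458 -0.886 -0.075
outer loop
vertex -2.752 -2.176 0.572
vertex -3.255 -1.959 1.079
vertex -3.378 -1.834 0.353
endloop
endfacet
facet normal 0.551 -0.614 -0.565
outer loop
vertex -2.2 -1.674 0.565
vertex -2.752 -2.176 0.572
vertex -2.726 -1.658 0.035
endloop
endfacet
facet normal 0.924 0.371 -0.093
outer loop
vertex -2.362 -1.146 1.067
vertex -2.2 -1.674 0.565
vertex -2.485 -1.021 0.341
endloop
endfacet

endsolid


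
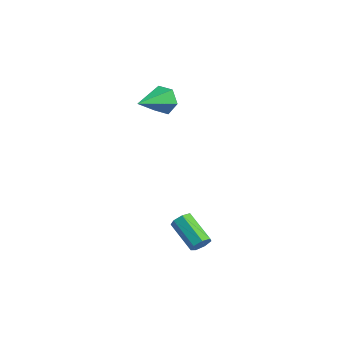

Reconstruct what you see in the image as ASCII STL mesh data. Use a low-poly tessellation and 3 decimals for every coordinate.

solid 
facet normal 0.873 0.067 -0.484
outer loop
vertex 5.054 -0.352 -2.878
vertex 4.777 -0.232 -3.361
vertex 4.97 0.128 -2.963
endloop
endfacet
facet normal 0.459 0.232 0.858
outer loop
vertex 5.054 -0.352 -2.878
vertex 4.97 0.128 -2.963
vertex 3.501 -0.469 -2.016
endloop
endfacet
facet normal 0.459 0.232 0.858
outer loop
vertex 3.501 -0.469 -2.016
vertex 4.97 0.128 -2.963
vertex 3.417 0.011 -2.101
endloop
endfacet
facet normal -0.872 -0.067 0.485
outer loop
vertex 3.501 -0.469 -2.016
vertex 3.417 0.011 -2.101
vertex 3.223 -0.348 -2.499
endloop
endfacet
facet normal 0.873 0.066 -0.483
outer loop
vertex 4.97 0.128 -2.963
vertex 4.777 -0.232 -3.361
vertex 4.741 0.337 -3.348
endloop
endfacet
facet normal 0.154 0.904 0.399
outer loop
vertex 4.97 0.128 -2.963
vertex 4.741 0.337 -3.348
vertex 3.417 0.011 -2.101
endloop
endfacet
facet normal 0.154 0.903 0.400
outer loop
vertex 3.417 0.011 -2.101
vertex 4.741 0.337 -3.348
vertex 3.188 0.221 -2.487
endloop
endfacet
facet normal -0.873 -0.064 0.483
outer loop
vertex 3.417 0.011 -2.101
vertex 3.188 0.221 -2.487
vertex 3.223 -0.348 -2.499
endloop
endfacet
facet normal 0.872 0.066 -0.485
outer loop
vertex 4.741 0.337 -3.348
vertex 4.777 -0.232 -3.361
vertex 4.538 0.118 -3.743
endloop
endfacet
facet normal -0.266 0.895 -0.359
outer loop
vertex 4.741 0.337 -3.348
vertex 4.538 0.118 -3.743
vertex 3.188 0.221 -2.487
endloop
endfacet
facet normal -0.266 0.894 -0.360
outer loop
vertex 3.188 0.221 -2.487
vertex 4.538 0.118 -3.743
vertex 2.985 0.002 -2.881
endloop
endfacet
facet normal -0.872 -0.064 0.485
outer loop
vertex 3.188 0.221 -2.487
vertex 2.985 0.002 -2.881
vertex 3.223 -0.348 -2.499
endloop
endfacet
facet normal 0.872 0.066 -0.485
outer loop
vertex 4.538 0.118 -3.743
vertex 4.777 -0.232 -3.361
vertex 4.515 -0.364 -3.85
endloop
endfacet
facet normal -0.486 0.211 -0.848
outer loop
vertex 4.538 0.118 -3.743
vertex 4.515 -0.364 -3.85
vertex 2.985 0.002 -2.881
endloop
endfacet
facet normal -0.486 0.211 -0.848
outer loop
vertex 2.985 0.002 -2.881
vertex 4.515 -0.364 -3.85
vertex 2.962 -0.481 -2.988
endloop
endfacet
facet normal -0.873 -0.066 0.484
outer loop
vertex 2.985 0.002 -2.881
vertex 2.962 -0.481 -2.988
vertex 3.223 -0.348 -2.499
endloop
endfacet
facet normal 0.872 0.066 -0.485
outer loop
vertex 4.515 -0.364 -3.85
vertex 4.777 -0.232 -3.361
vertex 4.689 -0.747 -3.589
endloop
endfacet
facet normal -0.340 -0.630 -0.698
outer loop
vertex 4.515 -0.364 -3.85
vertex 4.689 -0.747 -3.589
vertex 2.962 -0.481 -2.988
endloop
endfacet
facet normal -0.340 -0.631 -0.697
outer loop
vertex 2.962 -0.481 -2.988
vertex 4.689 -0.747 -3.589
vertex 3.136 -0.863 -2.727
endloop
endfacet
facet normal -0.873 -0.067 0.484
outer loop
vertex 2.962 -0.481 -2.988
vertex 3.136 -0.863 -2.727
vertex 3.223 -0.348 -2.499
endloop
endfacet
facet normal 0.873 0.065 -0.483
outer loop
vertex 4.689 -0.747 -3.589
vertex 4.777 -0.232 -3.361
vertex 4.928 -0.742 -3.156
endloop
endfacet
facet normal 0.062 -0.998 -0.023
outer loop
vertex 4.689 -0.747 -3.589
vertex 4.928 -0.742 -3.156
vertex 3.136 -0.863 -2.727
endloop
endfacet
facet normal 0.062 -0.998 -0.023
outer loop
vertex 3.136 -0.863 -2.727
vertex 4.928 -0.742 -3.156
vertex 3.375 -0.858 -2.294
endloop
endfacet
facet normal -0.873 -0.066 0.483
outer loop
vertex 3.136 -0.863 -2.727
vertex 3.375 -0.858 -2.294
vertex 3.223 -0.348 -2.499
endloop
endfacet
facet normal 0.872 0.064 -0.485
outer loop
vertex 4.928 -0.742 -3.156
vertex 4.777 -0.232 -3.361
vertex 5.054 -0.352 -2.878
endloop
endfacet
facet normal 0.418 -0.613 0.671
outer loop
vertex 4.928 -0.742 -3.156
vertex 5.054 -0.352 -2.878
vertex 3.375 -0.858 -2.294
endloop
endfacet
facet normal 0.418 -0.614 0.670
outer loop
vertex 3.375 -0.858 -2.294
vertex 5.054 -0.352 -2.878
vertex 3.501 -0.469 -2.016
endloop
endfacet
facet normal -0.872 -0.065 0.486
outer loop
vertex 3.375 -0.858 -2.294
vertex 3.501 -0.469 -2.016
vertex 3.223 -0.348 -2.499
endloop
endfacet
facet normal -0.268 0.914 -0.304
outer loop
vertex -1.72 2.263 2.897
vertex -2.009 1.922 2.127
vertex -2.563 1.99 2.82
endloop
endfacet
facet normal -0.061 -0.093 0.994
outer loop
vertex -1.72 2.263 2.897
vertex -2.563 1.99 2.82
vertex -1.491 0.158 2.713
endloop
endfacet
facet normal -0.268 0.914 -0.304
outer loop
vertex -2.563 1.99 2.82
vertex -2.009 1.922 2.127
vertex -2.853 1.649 2.051
endloop
endfacet
facet normal -0.742 -0.463 0.485
outer loop
vertex -2.563 1.99 2.82
vertex -2.853 1.649 2.051
vertex -1.491 0.158 2.713
endloop
endfacet
facet normal -0.268 0.914 -0.303
outer loop
vertex -2.853 1.649 2.051
vertex -2.009 1.922 2.127
vertex -2.298 1.582 1.358
endloop
endfacet
facet normal -0.582 -0.709 -0.398
outer loop
vertex -2.853 1.649 2.051
vertex -2.298 1.582 1.358
vertex -1.491 0.158 2.713
endloop
endfacet
facet normal -0.269 0.914 -0.303
outer loop
vertex -2.298 1.582 1.358
vertex -2.009 1.922 2.127
vertex -1.455 1.855 1.434
endloop
endfacet
facet normal 0.259 -0.585 -0.769
outer loop
vertex -2.298 1.582 1.358
vertex -1.455 1.855 1.434
vertex -1.491 0.158 2.713
endloop
endfacet
facet normal -0.268 0.915 -0.303
outer loop
vertex -1.455 1.855 1.434
vertex -2.009 1.922 2.127
vertex -1.165 2.195 2.204
endloop
endfacet
facet normal 0.941 -0.215 -0.259
outer loop
vertex -1.455 1.855 1.434
vertex -1.165 2.195 2.204
vertex -1.491 0.158 2.713
endloop
endfacet
facet normal -0.268 0.914 -0.304
outer loop
vertex -1.165 2.195 2.204
vertex -2.009 1.922 2.127
vertex -1.72 2.263 2.897
endloop
endfacet
facet normal 0.782 0.031 0.623
outer loop
vertex -1.165 2.195 2.204
vertex -1.72 2.263 2.897
vertex -1.491 0.158 2.713
endloop
endfacet

endsolid


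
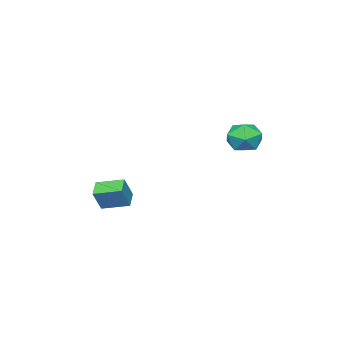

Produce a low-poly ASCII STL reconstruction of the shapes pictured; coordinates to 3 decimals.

solid 
facet normal -0.752 0.586 0.303
outer loop
vertex -1.427 3.905 3.185
vertex -1.337 3.532 4.13
vertex -0.805 4.357 3.855
endloop
endfacet
facet normal -0.393 0.889 -0.235
outer loop
vertex -1.427 3.905 3.185
vertex -0.805 4.357 3.855
vertex -0.508 4.233 2.887
endloop
endfacet
facet normal -0.416 0.445 -0.793
outer loop
vertex -1.427 3.905 3.185
vertex -0.508 4.233 2.887
vertex -0.857 3.331 2.564
endloop
endfacet
facet normal -0.788 -0.133 -0.601
outer loop
vertex -1.427 3.905 3.185
vertex -0.857 3.331 2.564
vertex -1.369 2.897 3.332
endloop
endfacet
facet normal -0.996 -0.046 0.077
outer loop
vertex -1.427 3.905 3.185
vertex -1.369 2.897 3.332
vertex -1.337 3.532 4.13
endloop
endfacet
facet normal 0.288 0.957 -0.034
outer loop
vertex -0.508 4.233 2.887
vertex -0.805 4.357 3.855
vertex 0.149 4.063 3.648
endloop
endfacet
facet normal -0.292 0.466 0.835
outer loop
vertex -0.805 4.357 3.855
vertex -1.337 3.532 4.13
vertex -0.363 3.629 4.416
endloop
endfacet
facet normal -0.687 -0.555 0.469
outer loop
vertex -1.337 3.532 4.13
vertex -1.369 2.897 3.332
vertex -0.712 2.727 4.093
endloop
endfacet
facet normal -0.350 -0.696 -0.627
outer loop
vertex -1.369 2.897 3.332
vertex -0.857 3.331 2.564
vertex -0.415 2.603 3.125
endloop
endfacet
facet normal 0.252 0.239 -0.938
outer loop
vertex -0.857 3.331 2.564
vertex -0.508 4.233 2.887
vertex 0.117 3.428 2.85
endloop
endfacet
facet normal 0.788 0.133 0.601
outer loop
vertex 0.207 3.055 3.795
vertex 0.149 4.063 3.648
vertex -0.363 3.629 4.416
endloop
endfacet
facet normal 0.416 -0.445 0.793
outer loop
vertex 0.207 3.055 3.795
vertex -0.363 3.629 4.416
vertex -0.712 2.727 4.093
endloop
endfacet
facet normal 0.393 -0.889 0.235
outer loop
vertex 0.207 3.055 3.795
vertex -0.712 2.727 4.093
vertex -0.415 2.603 3.125
endloop
endfacet
facet normal 0.752 -0.586 -0.303
outer loop
vertex 0.207 3.055 3.795
vertex -0.415 2.603 3.125
vertex 0.117 3.428 2.85
endloop
endfacet
facet normal 0.996 0.046 -0.077
outer loop
vertex 0.207 3.055 3.795
vertex 0.117 3.428 2.85
vertex 0.149 4.063 3.648
endloop
endfacet
facet normal 0.350 0.696 0.627
outer loop
vertex -0.363 3.629 4.416
vertex 0.149 4.063 3.648
vertex -0.805 4.357 3.855
endloop
endfacet
facet normal -0.252 -0.239 0.938
outer loop
vertex -0.712 2.727 4.093
vertex -0.363 3.629 4.416
vertex -1.337 3.532 4.13
endloop
endfacet
facet normal -0.288 -0.957 0.034
outer loop
vertex -0.415 2.603 3.125
vertex -0.712 2.727 4.093
vertex -1.369 2.897 3.332
endloop
endfacet
facet normal 0.292 -0.466 -0.835
outer loop
vertex 0.117 3.428 2.85
vertex -0.415 2.603 3.125
vertex -0.857 3.331 2.564
endloop
endfacet
facet normal 0.687 0.555 -0.469
outer loop
vertex 0.149 4.063 3.648
vertex 0.117 3.428 2.85
vertex -0.508 4.233 2.887
endloop
endfacet
facet normal -0.786 -0.449 0.426
outer loop
vertex 1.763 -3.698 -0.357
vertex 1.178 -2.367 -0.032
vertex 1.122 -3.692 -1.534
endloop
endfacet
facet normal 0.394 -0.893 -0.219
outer loop
vertex 1.922 -3.233 -1.968
vertex 1.763 -3.698 -0.357
vertex 1.122 -3.692 -1.534
endloop
endfacet
facet normal -0.785 -0.450 0.426
outer loop
vertex 1.122 -3.692 -1.534
vertex 1.178 -2.367 -0.032
vertex 0.536 -2.361 -1.208
endloop
endfacet
facet normal -0.479 0.004 -0.878
outer loop
vertex 0.536 -2.361 -1.208
vertex 1.922 -3.233 -1.968
vertex 1.122 -3.692 -1.534
endloop
endfacet
facet normal 0.479 -0.004 0.878
outer loop
vertex 1.763 -3.698 -0.357
vertex 1.978 -1.908 -0.466
vertex 1.178 -2.367 -0.032
endloop
endfacet
facet normal 0.393 -0.893 -0.219
outer loop
vertex 2.564 -3.239 -0.792
vertex 1.763 -3.698 -0.357
vertex 1.922 -3.233 -1.968
endloop
endfacet
facet normal 0.479 -0.004 0.878
outer loop
vertex 2.564 -3.239 -0.792
vertex 1.978 -1.908 -0.466
vertex 1.763 -3.698 -0.357
endloop
endfacet
facet normal -0.393 0.893 0.219
outer loop
vertex 1.178 -2.367 -0.032
vertex 1.978 -1.908 -0.466
vertex 0.536 -2.361 -1.208
endloop
endfacet
facet normal -0.479 0.004 -0.878
outer loop
vertex 1.337 -1.902 -1.643
vertex 1.922 -3.233 -1.968
vertex 0.536 -2.361 -1.208
endloop
endfacet
facet normal -0.393 0.893 0.219
outer loop
vertex 0.536 -2.361 -1.208
vertex 1.978 -1.908 -0.466
vertex 1.337 -1.902 -1.643
endloop
endfacet
facet normal 0.785 0.449 -0.426
outer loop
vertex 1.337 -1.902 -1.643
vertex 2.564 -3.239 -0.792
vertex 1.922 -3.233 -1.968
endloop
endfacet
facet normal 0.785 0.450 -0.425
outer loop
vertex 1.978 -1.908 -0.466
vertex 2.564 -3.239 -0.792
vertex 1.337 -1.902 -1.643
endloop
endfacet

endsolid


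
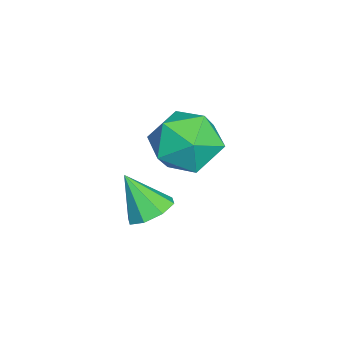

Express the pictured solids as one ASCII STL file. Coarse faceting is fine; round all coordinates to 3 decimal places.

solid 
facet normal 0.187 0.525 -0.831
outer loop
vertex 0.178 1.2 0.279
vertex -0.359 0.796 -0.097
vertex -0.356 1.447 0.315
endloop
endfacet
facet normal 0.264 0.447 0.855
outer loop
vertex 0.178 1.2 0.279
vertex -0.356 1.447 0.315
vertex -0.641 0.004 1.157
endloop
endfacet
facet normal 0.186 0.525 -0.831
outer loop
vertex -0.356 1.447 0.315
vertex -0.359 0.796 -0.097
vertex -0.892 1.313 0.11
endloop
endfacet
facet normal -0.415 0.518 0.748
outer loop
vertex -0.356 1.447 0.315
vertex -0.892 1.313 0.11
vertex -0.641 0.004 1.157
endloop
endfacet
facet normal 0.186 0.524 -0.831
outer loop
vertex -0.892 1.313 0.11
vertex -0.359 0.796 -0.097
vertex -1.116 0.876 -0.216
endloop
endfacet
facet normal -0.899 0.155 0.410
outer loop
vertex -0.892 1.313 0.11
vertex -1.116 0.876 -0.216
vertex -0.641 0.004 1.157
endloop
endfacet
facet normal 0.186 0.526 -0.830
outer loop
vertex -1.116 0.876 -0.216
vertex -0.359 0.796 -0.097
vertex -0.897 0.393 -0.473
endloop
endfacet
facet normal -0.902 -0.430 0.039
outer loop
vertex -1.116 0.876 -0.216
vertex -0.897 0.393 -0.473
vertex -0.641 0.004 1.157
endloop
endfacet
facet normal 0.187 0.525 -0.830
outer loop
vertex -0.897 0.393 -0.473
vertex -0.359 0.796 -0.097
vertex -0.363 0.146 -0.509
endloop
endfacet
facet normal -0.423 -0.894 -0.147
outer loop
vertex -0.897 0.393 -0.473
vertex -0.363 0.146 -0.509
vertex -0.641 0.004 1.157
endloop
endfacet
facet normal 0.186 0.525 -0.830
outer loop
vertex -0.363 0.146 -0.509
vertex -0.359 0.796 -0.097
vertex 0.173 0.28 -0.304
endloop
endfacet
facet normal 0.257 -0.966 -0.040
outer loop
vertex -0.363 0.146 -0.509
vertex 0.173 0.28 -0.304
vertex -0.641 0.004 1.157
endloop
endfacet
facet normal 0.187 0.525 -0.830
outer loop
vertex 0.173 0.28 -0.304
vertex -0.359 0.796 -0.097
vertex 0.397 0.717 0.023
endloop
endfacet
facet normal 0.740 -0.603 0.298
outer loop
vertex 0.173 0.28 -0.304
vertex 0.397 0.717 0.023
vertex -0.641 0.004 1.157
endloop
endfacet
facet normal 0.187 0.525 -0.830
outer loop
vertex 0.397 0.717 0.023
vertex -0.359 0.796 -0.097
vertex 0.178 1.2 0.279
endloop
endfacet
facet normal 0.743 -0.018 0.669
outer loop
vertex 0.397 0.717 0.023
vertex 0.178 1.2 0.279
vertex -0.641 0.004 1.157
endloop
endfacet
facet normal 0.340 0.718 0.608
outer loop
vertex -3.227 2.533 0.663
vertex -3.612 1.875 1.655
vertex -2.457 1.709 1.205
endloop
endfacet
facet normal 0.727 0.686 0.010
outer loop
vertex -3.227 2.533 0.663
vertex -2.457 1.709 1.205
vertex -2.513 1.786 -0.043
endloop
endfacet
facet normal 0.287 0.788 -0.544
outer loop
vertex -3.227 2.533 0.663
vertex -2.513 1.786 -0.043
vertex -3.704 1.998 -0.363
endloop
endfacet
facet normal -0.372 0.883 -0.288
outer loop
vertex -3.227 2.533 0.663
vertex -3.704 1.998 -0.363
vertex -4.383 2.054 0.686
endloop
endfacet
facet normal -0.339 0.839 0.425
outer loop
vertex -3.227 2.533 0.663
vertex -4.383 2.054 0.686
vertex -3.612 1.875 1.655
endloop
endfacet
facet normal 0.999 0.029 -0.043
outer loop
vertex -2.513 1.786 -0.043
vertex -2.457 1.709 1.205
vertex -2.457 0.666 0.514
endloop
endfacet
facet normal 0.372 0.080 0.925
outer loop
vertex -2.457 1.709 1.205
vertex -3.612 1.875 1.655
vertex -3.136 0.722 1.563
endloop
endfacet
facet normal -0.726 0.277 0.629
outer loop
vertex -3.612 1.875 1.655
vertex -4.383 2.054 0.686
vertex -4.327 0.934 1.243
endloop
endfacet
facet normal -0.779 0.346 -0.523
outer loop
vertex -4.383 2.054 0.686
vertex -3.704 1.998 -0.363
vertex -4.383 1.011 -0.005
endloop
endfacet
facet normal 0.287 0.193 -0.938
outer loop
vertex -3.704 1.998 -0.363
vertex -2.513 1.786 -0.043
vertex -3.228 0.845 -0.455
endloop
endfacet
facet normal 0.372 -0.883 0.288
outer loop
vertex -3.613 0.187 0.537
vertex -2.457 0.666 0.514
vertex -3.136 0.722 1.563
endloop
endfacet
facet normal -0.287 -0.788 0.544
outer loop
vertex -3.613 0.187 0.537
vertex -3.136 0.722 1.563
vertex -4.327 0.934 1.243
endloop
endfacet
facet normal -0.727 -0.686 -0.010
outer loop
vertex -3.613 0.187 0.537
vertex -4.327 0.934 1.243
vertex -4.383 1.011 -0.005
endloop
endfacet
facet normal -0.340 -0.718 -0.608
outer loop
vertex -3.613 0.187 0.537
vertex -4.383 1.011 -0.005
vertex -3.228 0.845 -0.455
endloop
endfacet
facet normal 0.339 -0.839 -0.425
outer loop
vertex -3.613 0.187 0.537
vertex -3.228 0.845 -0.455
vertex -2.457 0.666 0.514
endloop
endfacet
facet normal 0.779 -0.346 0.523
outer loop
vertex -3.136 0.722 1.563
vertex -2.457 0.666 0.514
vertex -2.457 1.709 1.205
endloop
endfacet
facet normal -0.287 -0.193 0.938
outer loop
vertex -4.327 0.934 1.243
vertex -3.136 0.722 1.563
vertex -3.612 1.875 1.655
endloop
endfacet
facet normal -0.999 -0.029 0.043
outer loop
vertex -4.383 1.011 -0.005
vertex -4.327 0.934 1.243
vertex -4.383 2.054 0.686
endloop
endfacet
facet normal -0.372 -0.080 -0.925
outer loop
vertex -3.228 0.845 -0.455
vertex -4.383 1.011 -0.005
vertex -3.704 1.998 -0.363
endloop
endfacet
facet normal 0.726 -0.277 -0.629
outer loop
vertex -2.457 0.666 0.514
vertex -3.228 0.845 -0.455
vertex -2.513 1.786 -0.043
endloop
endfacet

endsolid


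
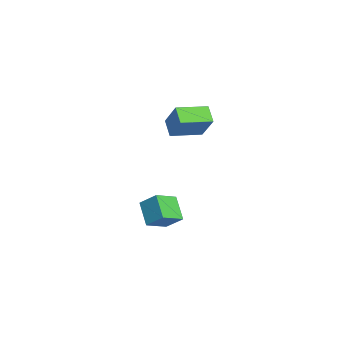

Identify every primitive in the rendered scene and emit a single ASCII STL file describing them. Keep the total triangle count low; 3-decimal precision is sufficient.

solid 
facet normal -0.611 0.710 -0.350
outer loop
vertex -4.561 -0.282 -3.69
vertex -3.922 0.719 -2.774
vertex -3.326 0.132 -5.004
endloop
endfacet
facet normal -0.426 -0.668 -0.611
outer loop
vertex -2.318 -1.039 -4.426
vertex -4.561 -0.282 -3.69
vertex -3.326 0.132 -5.004
endloop
endfacet
facet normal -0.612 0.710 -0.350
outer loop
vertex -3.326 0.132 -5.004
vertex -3.922 0.719 -2.774
vertex -2.688 1.134 -4.088
endloop
endfacet
facet normal 0.668 0.224 -0.710
outer loop
vertex -2.688 1.134 -4.088
vertex -2.318 -1.039 -4.426
vertex -3.326 0.132 -5.004
endloop
endfacet
facet normal -0.667 -0.224 0.710
outer loop
vertex -4.561 -0.282 -3.69
vertex -2.914 -0.452 -2.196
vertex -3.922 0.719 -2.774
endloop
endfacet
facet normal -0.426 -0.668 -0.611
outer loop
vertex -3.552 -1.454 -3.112
vertex -4.561 -0.282 -3.69
vertex -2.318 -1.039 -4.426
endloop
endfacet
facet normal -0.667 -0.224 0.710
outer loop
vertex -3.552 -1.454 -3.112
vertex -2.914 -0.452 -2.196
vertex -4.561 -0.282 -3.69
endloop
endfacet
facet normal 0.426 0.668 0.611
outer loop
vertex -3.922 0.719 -2.774
vertex -2.914 -0.452 -2.196
vertex -2.688 1.134 -4.088
endloop
endfacet
facet normal 0.667 0.224 -0.710
outer loop
vertex -1.679 -0.038 -3.51
vertex -2.318 -1.039 -4.426
vertex -2.688 1.134 -4.088
endloop
endfacet
facet normal 0.426 0.668 0.611
outer loop
vertex -2.688 1.134 -4.088
vertex -2.914 -0.452 -2.196
vertex -1.679 -0.038 -3.51
endloop
endfacet
facet normal 0.611 -0.710 0.350
outer loop
vertex -1.679 -0.038 -3.51
vertex -3.552 -1.454 -3.112
vertex -2.318 -1.039 -4.426
endloop
endfacet
facet normal 0.611 -0.710 0.351
outer loop
vertex -2.914 -0.452 -2.196
vertex -3.552 -1.454 -3.112
vertex -1.679 -0.038 -3.51
endloop
endfacet
facet normal -0.608 -0.299 -0.735
outer loop
vertex -4.289 0.069 3.365
vertex -5.03 1.984 3.2
vertex -3.362 0.352 2.483
endloop
endfacet
facet normal 0.360 -0.930 0.080
outer loop
vertex -2.09 0.976 4.02
vertex -4.289 0.069 3.365
vertex -3.362 0.352 2.483
endloop
endfacet
facet normal -0.608 -0.298 -0.736
outer loop
vertex -3.362 0.352 2.483
vertex -5.03 1.984 3.2
vertex -4.103 2.267 2.319
endloop
endfacet
facet normal 0.707 0.216 -0.673
outer loop
vertex -4.103 2.267 2.319
vertex -2.09 0.976 4.02
vertex -3.362 0.352 2.483
endloop
endfacet
facet normal -0.707 -0.216 0.673
outer loop
vertex -4.289 0.069 3.365
vertex -3.758 2.608 4.737
vertex -5.03 1.984 3.2
endloop
endfacet
facet normal 0.360 -0.930 0.080
outer loop
vertex -3.017 0.693 4.901
vertex -4.289 0.069 3.365
vertex -2.09 0.976 4.02
endloop
endfacet
facet normal -0.707 -0.216 0.673
outer loop
vertex -3.017 0.693 4.901
vertex -3.758 2.608 4.737
vertex -4.289 0.069 3.365
endloop
endfacet
facet normal -0.360 0.930 -0.080
outer loop
vertex -5.03 1.984 3.2
vertex -3.758 2.608 4.737
vertex -4.103 2.267 2.319
endloop
endfacet
facet normal 0.707 0.216 -0.673
outer loop
vertex -2.831 2.891 3.855
vertex -2.09 0.976 4.02
vertex -4.103 2.267 2.319
endloop
endfacet
facet normal -0.360 0.930 -0.080
outer loop
vertex -4.103 2.267 2.319
vertex -3.758 2.608 4.737
vertex -2.831 2.891 3.855
endloop
endfacet
facet normal 0.608 0.299 0.736
outer loop
vertex -2.831 2.891 3.855
vertex -3.017 0.693 4.901
vertex -2.09 0.976 4.02
endloop
endfacet
facet normal 0.609 0.298 0.735
outer loop
vertex -3.758 2.608 4.737
vertex -3.017 0.693 4.901
vertex -2.831 2.891 3.855
endloop
endfacet

endsolid


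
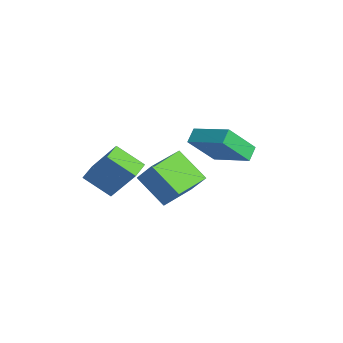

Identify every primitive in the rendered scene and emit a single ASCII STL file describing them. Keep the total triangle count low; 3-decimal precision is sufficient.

solid 
facet normal -0.432 -0.377 -0.819
outer loop
vertex -0.612 -2.098 -4.107
vertex -1.316 -1.434 -4.041
vertex 0.228 -1.117 -5.001
endloop
endfacet
facet normal 0.726 -0.684 -0.068
outer loop
vertex 1.156 -0.306 -3.239
vertex -0.612 -2.098 -4.107
vertex 0.228 -1.117 -5.001
endloop
endfacet
facet normal -0.432 -0.378 -0.819
outer loop
vertex 0.228 -1.117 -5.001
vertex -1.316 -1.434 -4.041
vertex -0.477 -0.454 -4.935
endloop
endfacet
facet normal 0.534 0.625 -0.569
outer loop
vertex -0.477 -0.454 -4.935
vertex 1.156 -0.306 -3.239
vertex 0.228 -1.117 -5.001
endloop
endfacet
facet normal -0.535 -0.624 0.569
outer loop
vertex -0.612 -2.098 -4.107
vertex -0.388 -0.623 -2.279
vertex -1.316 -1.434 -4.041
endloop
endfacet
facet normal 0.726 -0.684 -0.068
outer loop
vertex 0.317 -1.286 -2.345
vertex -0.612 -2.098 -4.107
vertex 1.156 -0.306 -3.239
endloop
endfacet
facet normal -0.534 -0.625 0.570
outer loop
vertex 0.317 -1.286 -2.345
vertex -0.388 -0.623 -2.279
vertex -0.612 -2.098 -4.107
endloop
endfacet
facet normal -0.726 0.684 0.068
outer loop
vertex -1.316 -1.434 -4.041
vertex -0.388 -0.623 -2.279
vertex -0.477 -0.454 -4.935
endloop
endfacet
facet normal 0.535 0.624 -0.570
outer loop
vertex 0.452 0.358 -3.173
vertex 1.156 -0.306 -3.239
vertex -0.477 -0.454 -4.935
endloop
endfacet
facet normal -0.726 0.684 0.068
outer loop
vertex -0.477 -0.454 -4.935
vertex -0.388 -0.623 -2.279
vertex 0.452 0.358 -3.173
endloop
endfacet
facet normal 0.432 0.377 0.819
outer loop
vertex 0.452 0.358 -3.173
vertex 0.317 -1.286 -2.345
vertex 1.156 -0.306 -3.239
endloop
endfacet
facet normal 0.432 0.377 0.819
outer loop
vertex -0.388 -0.623 -2.279
vertex 0.317 -1.286 -2.345
vertex 0.452 0.358 -3.173
endloop
endfacet
facet normal -0.601 0.600 0.528
outer loop
vertex -0.049 2.781 -1.807
vertex 1.572 3.736 -1.045
vertex -0.094 4.044 -3.293
endloop
endfacet
facet normal -0.798 -0.471 -0.376
outer loop
vertex 0.388 3.564 -3.715
vertex -0.049 2.781 -1.807
vertex -0.094 4.044 -3.293
endloop
endfacet
facet normal -0.601 0.600 0.528
outer loop
vertex -0.094 4.044 -3.293
vertex 1.572 3.736 -1.045
vertex 1.528 4.998 -2.53
endloop
endfacet
facet normal -0.022 0.647 -0.762
outer loop
vertex 1.528 4.998 -2.53
vertex 0.388 3.564 -3.715
vertex -0.094 4.044 -3.293
endloop
endfacet
facet normal 0.023 -0.647 0.762
outer loop
vertex -0.049 2.781 -1.807
vertex 2.054 3.256 -1.467
vertex 1.572 3.736 -1.045
endloop
endfacet
facet normal -0.799 -0.470 -0.376
outer loop
vertex 0.432 2.302 -2.23
vertex -0.049 2.781 -1.807
vertex 0.388 3.564 -3.715
endloop
endfacet
facet normal 0.023 -0.648 0.761
outer loop
vertex 0.432 2.302 -2.23
vertex 2.054 3.256 -1.467
vertex -0.049 2.781 -1.807
endloop
endfacet
facet normal 0.798 0.471 0.376
outer loop
vertex 1.572 3.736 -1.045
vertex 2.054 3.256 -1.467
vertex 1.528 4.998 -2.53
endloop
endfacet
facet normal -0.024 0.648 -0.761
outer loop
vertex 2.009 4.519 -2.953
vertex 0.388 3.564 -3.715
vertex 1.528 4.998 -2.53
endloop
endfacet
facet normal 0.799 0.470 0.376
outer loop
vertex 1.528 4.998 -2.53
vertex 2.054 3.256 -1.467
vertex 2.009 4.519 -2.953
endloop
endfacet
facet normal 0.601 -0.600 -0.528
outer loop
vertex 2.009 4.519 -2.953
vertex 0.432 2.302 -2.23
vertex 0.388 3.564 -3.715
endloop
endfacet
facet normal 0.601 -0.600 -0.528
outer loop
vertex 2.054 3.256 -1.467
vertex 0.432 2.302 -2.23
vertex 2.009 4.519 -2.953
endloop
endfacet
facet normal -0.710 -0.395 0.583
outer loop
vertex 2.645 -0.145 -1.632
vertex 1.707 1.437 -1.704
vertex 2.014 -0.567 -2.687
endloop
endfacet
facet normal 0.509 -0.860 0.039
outer loop
vertex 3.293 0.143 -3.736
vertex 2.645 -0.145 -1.632
vertex 2.014 -0.567 -2.687
endloop
endfacet
facet normal -0.710 -0.395 0.583
outer loop
vertex 2.014 -0.567 -2.687
vertex 1.707 1.437 -1.704
vertex 1.076 1.015 -2.759
endloop
endfacet
facet normal -0.485 -0.325 -0.812
outer loop
vertex 1.076 1.015 -2.759
vertex 3.293 0.143 -3.736
vertex 2.014 -0.567 -2.687
endloop
endfacet
facet normal 0.485 0.325 0.812
outer loop
vertex 2.645 -0.145 -1.632
vertex 2.986 2.147 -2.753
vertex 1.707 1.437 -1.704
endloop
endfacet
facet normal 0.509 -0.860 0.039
outer loop
vertex 3.924 0.565 -2.681
vertex 2.645 -0.145 -1.632
vertex 3.293 0.143 -3.736
endloop
endfacet
facet normal 0.485 0.325 0.812
outer loop
vertex 3.924 0.565 -2.681
vertex 2.986 2.147 -2.753
vertex 2.645 -0.145 -1.632
endloop
endfacet
facet normal -0.509 0.860 -0.039
outer loop
vertex 1.707 1.437 -1.704
vertex 2.986 2.147 -2.753
vertex 1.076 1.015 -2.759
endloop
endfacet
facet normal -0.485 -0.325 -0.812
outer loop
vertex 2.355 1.725 -3.808
vertex 3.293 0.143 -3.736
vertex 1.076 1.015 -2.759
endloop
endfacet
facet normal -0.509 0.860 -0.039
outer loop
vertex 1.076 1.015 -2.759
vertex 2.986 2.147 -2.753
vertex 2.355 1.725 -3.808
endloop
endfacet
facet normal 0.710 0.395 -0.583
outer loop
vertex 2.355 1.725 -3.808
vertex 3.924 0.565 -2.681
vertex 3.293 0.143 -3.736
endloop
endfacet
facet normal 0.710 0.395 -0.583
outer loop
vertex 2.986 2.147 -2.753
vertex 3.924 0.565 -2.681
vertex 2.355 1.725 -3.808
endloop
endfacet

endsolid


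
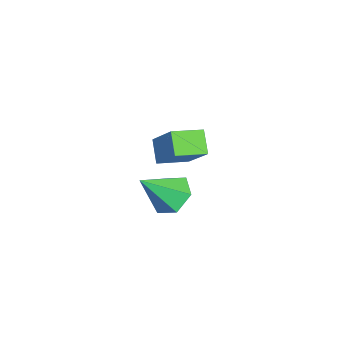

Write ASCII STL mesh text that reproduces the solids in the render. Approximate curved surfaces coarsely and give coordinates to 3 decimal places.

solid 
facet normal -0.712 -0.171 0.681
outer loop
vertex -1.559 -2.637 -2.132
vertex -2.135 -1.323 -2.404
vertex -2.761 -3.467 -3.598
endloop
endfacet
facet normal 0.394 -0.900 0.186
outer loop
vertex -1.885 -3.257 -4.436
vertex -1.559 -2.637 -2.132
vertex -2.761 -3.467 -3.598
endloop
endfacet
facet normal -0.712 -0.171 0.681
outer loop
vertex -2.761 -3.467 -3.598
vertex -2.135 -1.323 -2.404
vertex -3.337 -2.154 -3.87
endloop
endfacet
facet normal -0.581 -0.402 -0.708
outer loop
vertex -3.337 -2.154 -3.87
vertex -1.885 -3.257 -4.436
vertex -2.761 -3.467 -3.598
endloop
endfacet
facet normal 0.581 0.401 0.708
outer loop
vertex -1.559 -2.637 -2.132
vertex -1.259 -1.113 -3.242
vertex -2.135 -1.323 -2.404
endloop
endfacet
facet normal 0.395 -0.900 0.186
outer loop
vertex -0.683 -2.426 -2.97
vertex -1.559 -2.637 -2.132
vertex -1.885 -3.257 -4.436
endloop
endfacet
facet normal 0.581 0.401 0.708
outer loop
vertex -0.683 -2.426 -2.97
vertex -1.259 -1.113 -3.242
vertex -1.559 -2.637 -2.132
endloop
endfacet
facet normal -0.394 0.900 -0.187
outer loop
vertex -2.135 -1.323 -2.404
vertex -1.259 -1.113 -3.242
vertex -3.337 -2.154 -3.87
endloop
endfacet
facet normal -0.581 -0.401 -0.708
outer loop
vertex -2.461 -1.943 -4.708
vertex -1.885 -3.257 -4.436
vertex -3.337 -2.154 -3.87
endloop
endfacet
facet normal -0.395 0.900 -0.186
outer loop
vertex -3.337 -2.154 -3.87
vertex -1.259 -1.113 -3.242
vertex -2.461 -1.943 -4.708
endloop
endfacet
facet normal 0.712 0.171 -0.681
outer loop
vertex -2.461 -1.943 -4.708
vertex -0.683 -2.426 -2.97
vertex -1.885 -3.257 -4.436
endloop
endfacet
facet normal 0.712 0.171 -0.681
outer loop
vertex -1.259 -1.113 -3.242
vertex -0.683 -2.426 -2.97
vertex -2.461 -1.943 -4.708
endloop
endfacet
facet normal -0.341 0.613 -0.713
outer loop
vertex 2.918 -2.913 -3.566
vertex 2.427 -2.383 -2.875
vertex 3.367 -2.14 -3.116
endloop
endfacet
facet normal 0.893 -0.401 -0.203
outer loop
vertex 2.918 -2.913 -3.566
vertex 3.367 -2.14 -3.116
vertex 3.093 -3.577 -1.485
endloop
endfacet
facet normal -0.341 0.613 -0.713
outer loop
vertex 3.367 -2.14 -3.116
vertex 2.427 -2.383 -2.875
vertex 2.875 -1.61 -2.425
endloop
endfacet
facet normal 0.871 0.287 0.399
outer loop
vertex 3.367 -2.14 -3.116
vertex 2.875 -1.61 -2.425
vertex 3.093 -3.577 -1.485
endloop
endfacet
facet normal -0.341 0.613 -0.713
outer loop
vertex 2.875 -1.61 -2.425
vertex 2.427 -2.383 -2.875
vertex 1.935 -1.853 -2.184
endloop
endfacet
facet normal 0.115 0.439 0.891
outer loop
vertex 2.875 -1.61 -2.425
vertex 1.935 -1.853 -2.184
vertex 3.093 -3.577 -1.485
endloop
endfacet
facet normal -0.341 0.613 -0.713
outer loop
vertex 1.935 -1.853 -2.184
vertex 2.427 -2.383 -2.875
vertex 1.487 -2.625 -2.633
endloop
endfacet
facet normal -0.616 -0.097 0.782
outer loop
vertex 1.935 -1.853 -2.184
vertex 1.487 -2.625 -2.633
vertex 3.093 -3.577 -1.485
endloop
endfacet
facet normal -0.341 0.613 -0.713
outer loop
vertex 1.487 -2.625 -2.633
vertex 2.427 -2.383 -2.875
vertex 1.979 -3.155 -3.324
endloop
endfacet
facet normal -0.593 -0.785 0.179
outer loop
vertex 1.487 -2.625 -2.633
vertex 1.979 -3.155 -3.324
vertex 3.093 -3.577 -1.485
endloop
endfacet
facet normal -0.342 0.613 -0.713
outer loop
vertex 1.979 -3.155 -3.324
vertex 2.427 -2.383 -2.875
vertex 2.918 -2.913 -3.566
endloop
endfacet
facet normal 0.161 -0.936 -0.312
outer loop
vertex 1.979 -3.155 -3.324
vertex 2.918 -2.913 -3.566
vertex 3.093 -3.577 -1.485
endloop
endfacet

endsolid


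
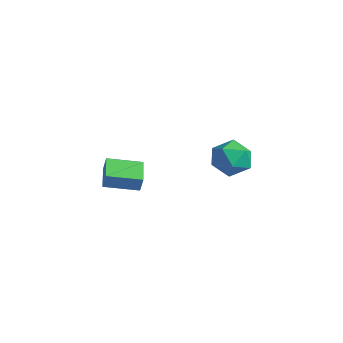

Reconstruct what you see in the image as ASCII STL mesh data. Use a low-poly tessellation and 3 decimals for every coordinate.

solid 
facet normal -0.411 0.840 0.354
outer loop
vertex -3.652 3.757 -1.463
vertex -3.176 3.558 -0.439
vertex -2.609 4.168 -1.227
endloop
endfacet
facet normal -0.276 0.898 -0.344
outer loop
vertex -3.652 3.757 -1.463
vertex -2.609 4.168 -1.227
vertex -2.825 3.708 -2.254
endloop
endfacet
facet normal -0.628 0.377 -0.680
outer loop
vertex -3.652 3.757 -1.463
vertex -2.825 3.708 -2.254
vertex -3.526 2.814 -2.102
endloop
endfacet
facet normal -0.982 -0.002 -0.190
outer loop
vertex -3.652 3.757 -1.463
vertex -3.526 2.814 -2.102
vertex -3.743 2.721 -0.98
endloop
endfacet
facet normal -0.847 0.284 0.449
outer loop
vertex -3.652 3.757 -1.463
vertex -3.743 2.721 -0.98
vertex -3.176 3.558 -0.439
endloop
endfacet
facet normal 0.423 0.791 -0.443
outer loop
vertex -2.825 3.708 -2.254
vertex -2.609 4.168 -1.227
vertex -1.837 3.479 -1.72
endloop
endfacet
facet normal 0.204 0.697 0.687
outer loop
vertex -2.609 4.168 -1.227
vertex -3.176 3.558 -0.439
vertex -2.054 3.386 -0.598
endloop
endfacet
facet normal -0.502 -0.204 0.841
outer loop
vertex -3.176 3.558 -0.439
vertex -3.743 2.721 -0.98
vertex -2.755 2.492 -0.446
endloop
endfacet
facet normal -0.719 -0.667 -0.194
outer loop
vertex -3.743 2.721 -0.98
vertex -3.526 2.814 -2.102
vertex -2.971 2.032 -1.473
endloop
endfacet
facet normal -0.148 -0.052 -0.988
outer loop
vertex -3.526 2.814 -2.102
vertex -2.825 3.708 -2.254
vertex -2.404 2.642 -2.261
endloop
endfacet
facet normal 0.982 0.002 0.190
outer loop
vertex -1.928 2.443 -1.237
vertex -1.837 3.479 -1.72
vertex -2.054 3.386 -0.598
endloop
endfacet
facet normal 0.628 -0.377 0.680
outer loop
vertex -1.928 2.443 -1.237
vertex -2.054 3.386 -0.598
vertex -2.755 2.492 -0.446
endloop
endfacet
facet normal 0.276 -0.898 0.344
outer loop
vertex -1.928 2.443 -1.237
vertex -2.755 2.492 -0.446
vertex -2.971 2.032 -1.473
endloop
endfacet
facet normal 0.411 -0.840 -0.354
outer loop
vertex -1.928 2.443 -1.237
vertex -2.971 2.032 -1.473
vertex -2.404 2.642 -2.261
endloop
endfacet
facet normal 0.847 -0.284 -0.449
outer loop
vertex -1.928 2.443 -1.237
vertex -2.404 2.642 -2.261
vertex -1.837 3.479 -1.72
endloop
endfacet
facet normal 0.719 0.667 0.194
outer loop
vertex -2.054 3.386 -0.598
vertex -1.837 3.479 -1.72
vertex -2.609 4.168 -1.227
endloop
endfacet
facet normal 0.148 0.052 0.988
outer loop
vertex -2.755 2.492 -0.446
vertex -2.054 3.386 -0.598
vertex -3.176 3.558 -0.439
endloop
endfacet
facet normal -0.423 -0.791 0.443
outer loop
vertex -2.971 2.032 -1.473
vertex -2.755 2.492 -0.446
vertex -3.743 2.721 -0.98
endloop
endfacet
facet normal -0.204 -0.697 -0.687
outer loop
vertex -2.404 2.642 -2.261
vertex -2.971 2.032 -1.473
vertex -3.526 2.814 -2.102
endloop
endfacet
facet normal 0.502 0.204 -0.841
outer loop
vertex -1.837 3.479 -1.72
vertex -2.404 2.642 -2.261
vertex -2.825 3.708 -2.254
endloop
endfacet
facet normal -0.579 -0.795 0.181
outer loop
vertex -3.703 -3.614 -0.308
vertex -4.812 -2.741 -0.021
vertex -3.931 -3.634 -1.127
endloop
endfacet
facet normal 0.770 -0.607 -0.199
outer loop
vertex -2.928 -2.259 -1.439
vertex -3.703 -3.614 -0.308
vertex -3.931 -3.634 -1.127
endloop
endfacet
facet normal -0.580 -0.795 0.180
outer loop
vertex -3.931 -3.634 -1.127
vertex -4.812 -2.741 -0.021
vertex -5.039 -2.761 -0.84
endloop
endfacet
facet normal -0.268 -0.023 -0.963
outer loop
vertex -5.039 -2.761 -0.84
vertex -2.928 -2.259 -1.439
vertex -3.931 -3.634 -1.127
endloop
endfacet
facet normal 0.268 0.023 0.963
outer loop
vertex -3.703 -3.614 -0.308
vertex -3.809 -1.366 -0.333
vertex -4.812 -2.741 -0.021
endloop
endfacet
facet normal 0.770 -0.606 -0.199
outer loop
vertex -2.701 -2.239 -0.62
vertex -3.703 -3.614 -0.308
vertex -2.928 -2.259 -1.439
endloop
endfacet
facet normal 0.268 0.023 0.963
outer loop
vertex -2.701 -2.239 -0.62
vertex -3.809 -1.366 -0.333
vertex -3.703 -3.614 -0.308
endloop
endfacet
facet normal -0.770 0.607 0.199
outer loop
vertex -4.812 -2.741 -0.021
vertex -3.809 -1.366 -0.333
vertex -5.039 -2.761 -0.84
endloop
endfacet
facet normal -0.268 -0.023 -0.963
outer loop
vertex -4.037 -1.386 -1.152
vertex -2.928 -2.259 -1.439
vertex -5.039 -2.761 -0.84
endloop
endfacet
facet normal -0.770 0.606 0.200
outer loop
vertex -5.039 -2.761 -0.84
vertex -3.809 -1.366 -0.333
vertex -4.037 -1.386 -1.152
endloop
endfacet
facet normal 0.579 0.795 -0.180
outer loop
vertex -4.037 -1.386 -1.152
vertex -2.701 -2.239 -0.62
vertex -2.928 -2.259 -1.439
endloop
endfacet
facet normal 0.579 0.795 -0.181
outer loop
vertex -3.809 -1.366 -0.333
vertex -2.701 -2.239 -0.62
vertex -4.037 -1.386 -1.152
endloop
endfacet

endsolid


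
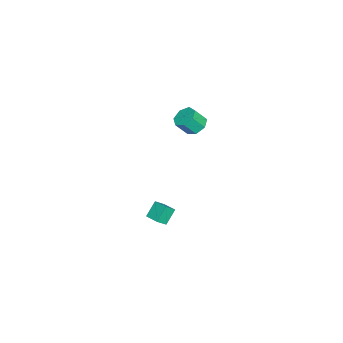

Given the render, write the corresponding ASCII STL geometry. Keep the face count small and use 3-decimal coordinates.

solid 
facet normal -0.293 0.547 -0.784
outer loop
vertex -2.713 2.306 3.31
vertex -3.449 2.154 3.479
vertex -3.01 2.739 3.723
endloop
endfacet
facet normal 0.846 0.530 0.053
outer loop
vertex -2.713 2.306 3.31
vertex -3.01 2.739 3.723
vertex -2.376 1.677 4.211
endloop
endfacet
facet normal 0.846 0.530 0.053
outer loop
vertex -2.376 1.677 4.211
vertex -3.01 2.739 3.723
vertex -2.673 2.11 4.624
endloop
endfacet
facet normal 0.294 -0.547 0.784
outer loop
vertex -2.376 1.677 4.211
vertex -2.673 2.11 4.624
vertex -3.111 1.526 4.381
endloop
endfacet
facet normal -0.292 0.547 -0.785
outer loop
vertex -3.01 2.739 3.723
vertex -3.449 2.154 3.479
vertex -3.638 2.732 3.952
endloop
endfacet
facet normal 0.179 0.837 0.517
outer loop
vertex -3.01 2.739 3.723
vertex -3.638 2.732 3.952
vertex -2.673 2.11 4.624
endloop
endfacet
facet normal 0.180 0.837 0.516
outer loop
vertex -2.673 2.11 4.624
vertex -3.638 2.732 3.952
vertex -3.3 2.103 4.854
endloop
endfacet
facet normal 0.294 -0.547 0.784
outer loop
vertex -2.673 2.11 4.624
vertex -3.3 2.103 4.854
vertex -3.111 1.526 4.381
endloop
endfacet
facet normal -0.294 0.546 -0.785
outer loop
vertex -3.638 2.732 3.952
vertex -3.449 2.154 3.479
vertex -4.123 2.29 3.826
endloop
endfacet
facet normal -0.622 0.514 0.591
outer loop
vertex -3.638 2.732 3.952
vertex -4.123 2.29 3.826
vertex -3.3 2.103 4.854
endloop
endfacet
facet normal -0.622 0.513 0.591
outer loop
vertex -3.3 2.103 4.854
vertex -4.123 2.29 3.826
vertex -3.785 1.661 4.727
endloop
endfacet
facet normal 0.293 -0.547 0.784
outer loop
vertex -3.3 2.103 4.854
vertex -3.785 1.661 4.727
vertex -3.111 1.526 4.381
endloop
endfacet
facet normal -0.293 0.547 -0.784
outer loop
vertex -4.123 2.29 3.826
vertex -3.449 2.154 3.479
vertex -4.1 1.746 3.438
endloop
endfacet
facet normal -0.955 -0.198 0.220
outer loop
vertex -4.123 2.29 3.826
vertex -4.1 1.746 3.438
vertex -3.785 1.661 4.727
endloop
endfacet
facet normal -0.956 -0.196 0.221
outer loop
vertex -3.785 1.661 4.727
vertex -4.1 1.746 3.438
vertex -3.763 1.117 4.34
endloop
endfacet
facet normal 0.293 -0.546 0.785
outer loop
vertex -3.785 1.661 4.727
vertex -3.763 1.117 4.34
vertex -3.111 1.526 4.381
endloop
endfacet
facet normal -0.294 0.547 -0.784
outer loop
vertex -4.1 1.746 3.438
vertex -3.449 2.154 3.479
vertex -3.587 1.51 3.081
endloop
endfacet
facet normal -0.569 -0.759 -0.316
outer loop
vertex -4.1 1.746 3.438
vertex -3.587 1.51 3.081
vertex -3.763 1.117 4.34
endloop
endfacet
facet normal -0.569 -0.759 -0.316
outer loop
vertex -3.763 1.117 4.34
vertex -3.587 1.51 3.081
vertex -3.25 0.881 3.983
endloop
endfacet
facet normal 0.294 -0.547 0.784
outer loop
vertex -3.763 1.117 4.34
vertex -3.25 0.881 3.983
vertex -3.111 1.526 4.381
endloop
endfacet
facet normal -0.293 0.547 -0.784
outer loop
vertex -3.587 1.51 3.081
vertex -3.449 2.154 3.479
vertex -2.97 1.759 3.024
endloop
endfacet
facet normal 0.246 -0.750 -0.615
outer loop
vertex -3.587 1.51 3.081
vertex -2.97 1.759 3.024
vertex -3.25 0.881 3.983
endloop
endfacet
facet normal 0.245 -0.750 -0.615
outer loop
vertex -3.25 0.881 3.983
vertex -2.97 1.759 3.024
vertex -2.632 1.13 3.926
endloop
endfacet
facet normal 0.293 -0.547 0.784
outer loop
vertex -3.25 0.881 3.983
vertex -2.632 1.13 3.926
vertex -3.111 1.526 4.381
endloop
endfacet
facet normal -0.293 0.548 -0.784
outer loop
vertex -2.97 1.759 3.024
vertex -3.449 2.154 3.479
vertex -2.713 2.306 3.31
endloop
endfacet
facet normal 0.875 -0.176 -0.451
outer loop
vertex -2.97 1.759 3.024
vertex -2.713 2.306 3.31
vertex -2.632 1.13 3.926
endloop
endfacet
facet normal 0.876 -0.175 -0.450
outer loop
vertex -2.632 1.13 3.926
vertex -2.713 2.306 3.31
vertex -2.376 1.677 4.211
endloop
endfacet
facet normal 0.294 -0.546 0.785
outer loop
vertex -2.632 1.13 3.926
vertex -2.376 1.677 4.211
vertex -3.111 1.526 4.381
endloop
endfacet
facet normal -0.599 -0.787 -0.147
outer loop
vertex -2.977 -0.163 -3.346
vertex -3.417 0.272 -3.884
vertex -2.287 -0.527 -4.204
endloop
endfacet
facet normal 0.537 -0.530 0.657
outer loop
vertex -1.683 0.268 -4.056
vertex -2.977 -0.163 -3.346
vertex -2.287 -0.527 -4.204
endloop
endfacet
facet normal -0.598 -0.788 -0.146
outer loop
vertex -2.287 -0.527 -4.204
vertex -3.417 0.272 -3.884
vertex -2.727 -0.093 -4.742
endloop
endfacet
facet normal 0.595 -0.314 -0.740
outer loop
vertex -2.727 -0.093 -4.742
vertex -1.683 0.268 -4.056
vertex -2.287 -0.527 -4.204
endloop
endfacet
facet normal -0.595 0.314 0.740
outer loop
vertex -2.977 -0.163 -3.346
vertex -2.813 1.067 -3.736
vertex -3.417 0.272 -3.884
endloop
endfacet
facet normal 0.537 -0.529 0.657
outer loop
vertex -2.373 0.633 -3.198
vertex -2.977 -0.163 -3.346
vertex -1.683 0.268 -4.056
endloop
endfacet
facet normal -0.595 0.314 0.740
outer loop
vertex -2.373 0.633 -3.198
vertex -2.813 1.067 -3.736
vertex -2.977 -0.163 -3.346
endloop
endfacet
facet normal -0.536 0.530 -0.657
outer loop
vertex -3.417 0.272 -3.884
vertex -2.813 1.067 -3.736
vertex -2.727 -0.093 -4.742
endloop
endfacet
facet normal 0.595 -0.314 -0.740
outer loop
vertex -2.123 0.703 -4.594
vertex -1.683 0.268 -4.056
vertex -2.727 -0.093 -4.742
endloop
endfacet
facet normal -0.537 0.530 -0.657
outer loop
vertex -2.727 -0.093 -4.742
vertex -2.813 1.067 -3.736
vertex -2.123 0.703 -4.594
endloop
endfacet
facet normal 0.599 0.787 0.147
outer loop
vertex -2.123 0.703 -4.594
vertex -2.373 0.633 -3.198
vertex -1.683 0.268 -4.056
endloop
endfacet
facet normal 0.598 0.788 0.147
outer loop
vertex -2.813 1.067 -3.736
vertex -2.373 0.633 -3.198
vertex -2.123 0.703 -4.594
endloop
endfacet

endsolid
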